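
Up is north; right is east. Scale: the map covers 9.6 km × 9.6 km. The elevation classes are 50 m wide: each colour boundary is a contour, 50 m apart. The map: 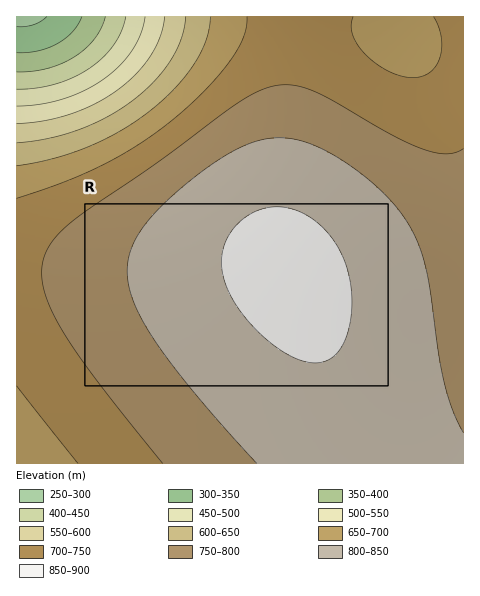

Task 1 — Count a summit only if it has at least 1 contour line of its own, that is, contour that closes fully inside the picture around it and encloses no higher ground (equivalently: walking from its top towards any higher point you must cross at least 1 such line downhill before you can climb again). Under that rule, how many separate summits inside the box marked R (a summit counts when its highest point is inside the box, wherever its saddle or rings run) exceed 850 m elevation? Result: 1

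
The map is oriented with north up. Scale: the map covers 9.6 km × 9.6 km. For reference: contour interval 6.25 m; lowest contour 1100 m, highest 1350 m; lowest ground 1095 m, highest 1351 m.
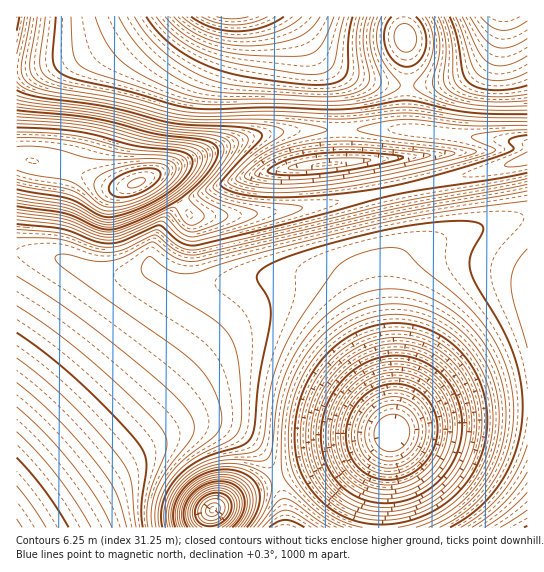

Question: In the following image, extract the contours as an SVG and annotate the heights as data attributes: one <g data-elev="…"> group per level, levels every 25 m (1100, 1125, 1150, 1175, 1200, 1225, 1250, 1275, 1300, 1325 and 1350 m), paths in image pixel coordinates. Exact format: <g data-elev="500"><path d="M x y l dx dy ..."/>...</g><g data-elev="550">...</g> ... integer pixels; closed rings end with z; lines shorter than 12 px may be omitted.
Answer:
<g data-elev="1100"><path d="M387 451l-6-2-5-6-2-6 1-8 3-7 6-5 7-3 7 1 6 3 4 5 2 7-1 8-3 5-6 6-6 2z"/></g><g data-elev="1125"><path d="M207 526l-7-3-4-5-1-7 2-6 5-7 7-4 9-1 7 2 4 3 2 5-1 11-10 9-6 3z"/><path d="M382 479l-9-2-8-4-12-13-7-17 1-20 8-17 14-14 17-7 9-1 10 1 14 7 12 13 6 17-1 19-8 17-13 13-16 7z"/></g><g data-elev="1150"><path d="M190 527l-3-6-1-7 1-8 3-7 6-6 7-5 16-5 8 2 7 3 5 5 3 6 0 7-2 8-5 7-6 6"/><path d="M377 498l-12-3-12-6-10-8-8-10-5-12-4-13 0-13 2-15 4-13 7-13 10-11 10-8 12-7 14-4 13-1 12 2 12 4 11 7 8 8 8 11 5 12 3 12 0 13-2 13-4 12-6 12-9 11-10 8-12 7-12 4-13 2z"/><path d="M267 17l-16 6-17 2-17-2-15-6"/></g><g data-elev="1175"><path d="M180 527l-2-8 0-9 3-9 5-8 7-8 9-6 9-3 11-2 9 1 10 4 6 5 4 7 2 8-1 10-4 9-7 9"/><path d="M373 515l-16-3-15-7-13-11-11-13-7-15-4-17-1-18 2-18 6-18 9-17 12-14 14-11 16-9 16-5 17-2 16 3 16 5 13 8 12 12 10 13 7 16 4 16 1 17-3 16-5 16-8 15-10 13-13 11-16 9-16 6-17 3z"/><path d="M527 56l-10 6-11 3-9 1-8-3-6-5-5-7-16-34"/><path d="M334 17l-9 22-8 11-10 5-16 1-48-1-29-6-15-6-13-7-11-9-10-10"/></g><g data-elev="1200"><path d="M170 527l-1-10 1-12 5-11 8-11 10-8 12-7 12-3 13-2 13 2 12 4 11 6 5 7 0 9-3 12-6 14-8 10"/><path d="M344 527l-15-7-15-10-20-20-10-12-3-11 0-24 1-22 3-19 7-20 9-19 11-17 14-14 15-12 17-9 17-5 19-2 19 2 18 6 18 9 16 13 13 16 10 17 7 19 4 20 0 20-3 20-7 19-10 17-12 15-16 13-17 10-18 7"/><path d="M527 101l-28 1-21-1-18-4-11-7-4-5-2-6 3-25-1-15-7-22"/><path d="M367 17l-3 12-1 12 6 33-1 9-5 6-10 5-14 2-16 1-100-4-16-3-14-4-23-12-21-16-17-20-13-21"/></g><g data-elev="1225"><path d="M159 527l-1-10 1-11 4-12 5-11 10-12 12-10 13-8 24-11 9-7 5-12 0-24-4-42-3-12-5-11-7-8-11-8-66-41-3-4-1-6 6-9 4-1 14 11 9 4 9 2 10-1 68-20 125-31 60-11 81-10"/><path d="M527 445l-10 25-15 23-18 18-23 16"/><path d="M527 249l-12 17-4 17 3 19 13 46"/><path d="M274 179l-16-2-3-2 0-2 9-8 12-7 14-5 17-3 26-3 28 0 57 5 13 3-29 8-59 12-40 4z"/><path d="M527 118l-57-1-63-10-69 7-68-3-68 2-25-3-56-15-58-11-16-7-5-6-2-9 5-45"/><path d="M402 51l5 1 4-1 4-5 2-5-3-11-4-5-4-1-8 2-4 8 2 11z"/></g><g data-elev="1250"><path d="M143 527l-2-22 5-40-1-10-4-8-23-26-37-38-32-27-32-23"/><path d="M17 224l44 5 34 12 14 2 13-2 37-16 22 17 6 3 8 0 98-23 102-27 132-22"/><path d="M527 135l-11 2-6 2-1 3 5 7-8 4-49 16-55 15-36 6-39 5-40 2-30-1-24-4-8-4-5-3 2-4 9-11 30-31 1-5-4-3-20-4-65-4-59-15-76-11-21-7"/><path d="M17 31l2-14"/></g><g data-elev="1275"><path d="M91 527l-16-26-18-26-19-22-21-21"/><path d="M17 209l46 7 34 14 13 2 13-3 46-21 5-1 11 15 4 3 5 0 8-4 2-6-14-14-1-4 26-28 7-12 2-8-4-7-11-4-50-6-44-12-24-5-74-8"/></g><g data-elev="1300"><path d="M17 197l48 7 12 5 22 12 8 1 7 0 32-12 28-16 21-19 6-9 2-8-1-4-4-4-12-4-41-5-39-11-23-5-66-5"/></g><g data-elev="1325"><path d="M17 179l53 11 11 5 18 14 12 2 23-5 24-12 18-15 4-6 2-7-1-4-3-3-9-3-50-3-36-10-22-4-44-1"/></g><g data-elev="1350"><path d="M128 187l5 1 6-2 6-4 0-3-3-1-8 1-6 4z"/></g>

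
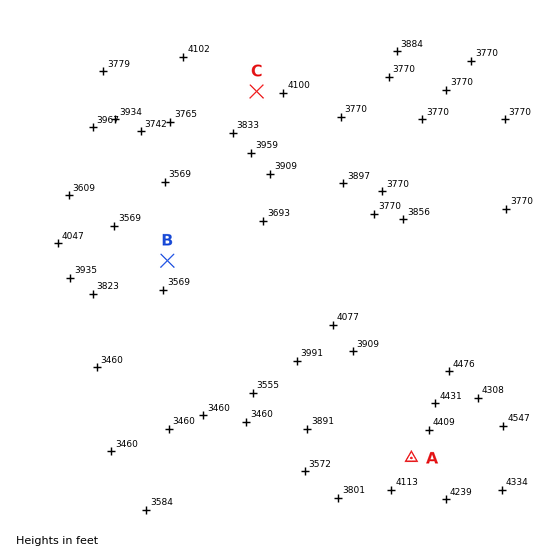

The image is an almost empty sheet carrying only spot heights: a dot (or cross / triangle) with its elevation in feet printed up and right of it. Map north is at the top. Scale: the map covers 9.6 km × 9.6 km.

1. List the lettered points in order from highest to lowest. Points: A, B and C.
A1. A C B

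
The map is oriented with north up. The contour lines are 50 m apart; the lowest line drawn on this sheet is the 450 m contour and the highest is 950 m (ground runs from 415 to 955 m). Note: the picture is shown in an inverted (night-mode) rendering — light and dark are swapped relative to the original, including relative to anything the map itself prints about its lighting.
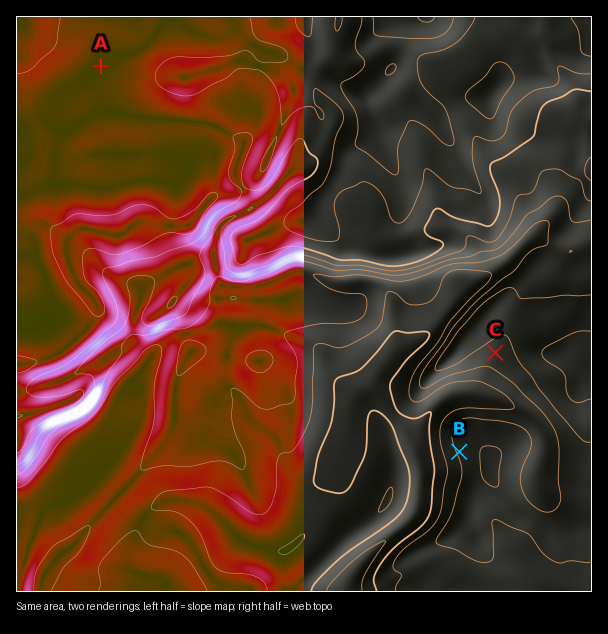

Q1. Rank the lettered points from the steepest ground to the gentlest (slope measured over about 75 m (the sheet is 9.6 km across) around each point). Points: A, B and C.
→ B C A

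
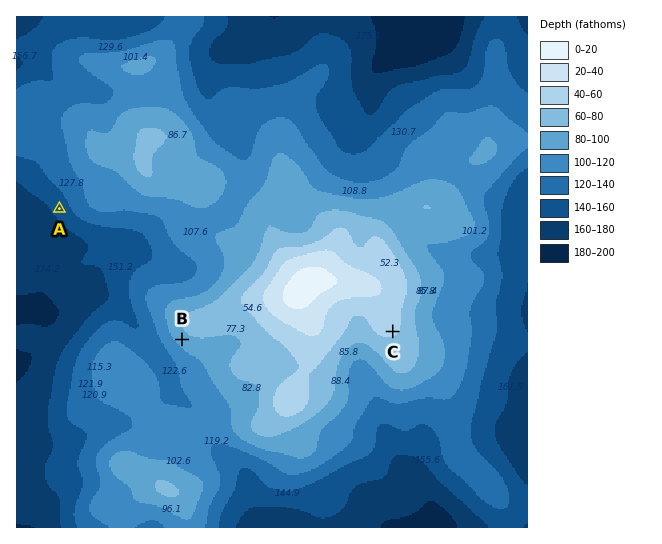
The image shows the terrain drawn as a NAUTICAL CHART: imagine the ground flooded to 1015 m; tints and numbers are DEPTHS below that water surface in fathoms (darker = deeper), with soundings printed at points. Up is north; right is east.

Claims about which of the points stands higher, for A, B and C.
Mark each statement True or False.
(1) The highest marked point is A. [False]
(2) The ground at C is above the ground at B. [True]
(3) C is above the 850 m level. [True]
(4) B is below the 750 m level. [False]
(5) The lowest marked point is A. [True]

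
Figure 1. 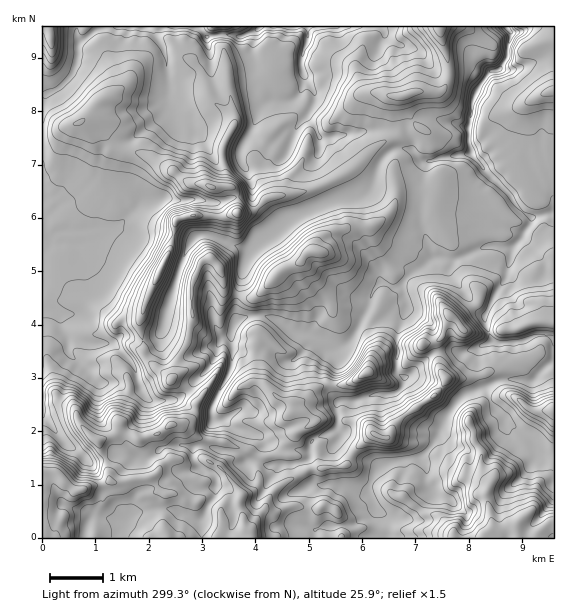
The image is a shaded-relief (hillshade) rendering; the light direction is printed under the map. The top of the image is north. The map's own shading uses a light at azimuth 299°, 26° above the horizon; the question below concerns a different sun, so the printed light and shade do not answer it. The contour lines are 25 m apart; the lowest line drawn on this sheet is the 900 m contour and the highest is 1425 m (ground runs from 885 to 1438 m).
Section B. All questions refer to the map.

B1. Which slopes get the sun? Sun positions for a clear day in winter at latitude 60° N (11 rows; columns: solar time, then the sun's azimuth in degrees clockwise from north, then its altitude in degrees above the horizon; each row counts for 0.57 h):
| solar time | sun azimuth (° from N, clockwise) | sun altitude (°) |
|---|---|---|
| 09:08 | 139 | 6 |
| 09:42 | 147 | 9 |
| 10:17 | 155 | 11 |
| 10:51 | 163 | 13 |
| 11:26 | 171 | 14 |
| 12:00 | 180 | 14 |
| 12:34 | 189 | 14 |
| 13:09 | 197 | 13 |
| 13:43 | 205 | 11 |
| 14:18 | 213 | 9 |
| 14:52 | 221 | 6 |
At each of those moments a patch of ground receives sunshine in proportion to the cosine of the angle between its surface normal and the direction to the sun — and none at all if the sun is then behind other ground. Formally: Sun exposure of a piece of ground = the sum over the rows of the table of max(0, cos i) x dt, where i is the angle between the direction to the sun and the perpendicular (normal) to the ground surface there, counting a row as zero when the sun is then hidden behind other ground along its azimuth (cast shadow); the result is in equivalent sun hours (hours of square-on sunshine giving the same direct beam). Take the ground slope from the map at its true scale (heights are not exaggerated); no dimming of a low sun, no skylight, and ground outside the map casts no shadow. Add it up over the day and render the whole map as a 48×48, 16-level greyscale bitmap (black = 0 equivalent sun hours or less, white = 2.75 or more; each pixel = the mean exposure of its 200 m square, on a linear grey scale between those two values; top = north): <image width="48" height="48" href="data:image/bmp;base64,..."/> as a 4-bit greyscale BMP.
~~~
<image width="48" height="48" href="data:image/bmp;base64,Qk32BAAAAAAAAHYAAAAoAAAAMAAAADAAAAABAAQAAAAAAIAEAAATCwAAEwsAABAAAAAAAAAAAAAAABEREQAiIiIAMzMzAERERABVVVUAZmZmAHd3dwCIiIgAmZmZAKqqqgC7u7sAzMzMAN3d3QDu7u4A////AGZXVmZUVkRUVmZkRVZDN4d3d2VCJXh2aGZ3ZmZlQzNVZlNph4mbhUVUREIAEzRoNHRHiYd3VWmnVVI2eYinRWaKtiACVSETUHjO2JqZmqdWJWckISIQNWi7UhEWpzEAEHmHiaqYdURERTJDmFMjV3dRNVfIRXMAEXcwAlNXhkVUdxJUN7vLunQjRWdoVXlAFDIAAiMQJndakiM1MzeJyXZEVWZEQyIzIwAAF1VmM1RTAmdomFMRKKu6h2VCRAAlVQADu5ialiRDV0IzaYVkOP//uVRGghJFaBBKgmhlm9yTEAJYicxlRal4dmVnZTRWjBWYEFcgBIeBAWiJqHvphiAWmYZpY1V63WiDACEQAAFFVzNWaIQ0MQACvqhSNVev2ncxAAAAAAF6S7qqhmZUMgAAF/9hFYvUEmMAAAARN3QqZMynISR63ZUxADq1IkUQABAAAAElerYToiZhAAFEj/+iEBjcuUAAACABI0Q3kziCUxABABAAAnZEZXQTRnZUM0ISNFN6ICIjAyIjMxAAABNUq1EjRFVWhlVEMha1IjhiEkZmZCIiERJVnrZWQhIkZkRWd5ZGMzaIU0Z1IkVmQhATI1rf+pymNURlV8u5dVaWdkRCNneIYyARAAa4Q3i//1VVVTZ6hVeFmGIUipiHVUVDEFmSEyIzVXd3ZCNXp1donM/+3KmHZmZkNHUBRiIkVWZmZUNFuFZ4rJfO26qGZ2VVZ1ABR0IiIWZmZlM0rGaJqBFruamHmXVWZAACRGQxAWZmZlQiXGR6tzM1m8uaqXd3UhASETRFVGZmZmUyKYNbZVMhN6rtuYl2dUMzNEVEVmZmZmVCI5MTEVQgAWyoZZmHd3iGREVFRmZmZmVDMlQQAnVCABETWKmHd3h3h3hUVHdmZmVVVJdUasdUIQAliamXd3dmd3Z1ZWd3d2ZVRq////2WUxABNEaYd3dmd3d1NXZnd3ZUIQIzJXepdjEAAAFYd3d3d3Y5p2d3d3ZlQhABQhFb3KdTIzNGd3d3Z2R4d3d3d3Z3h4nPylERJGmph2VmZmd2ZTaXd3d3d3eJrbUxAAEQEiJIqXZlZmZmUlp3d3iIiJmqp0AAABIQA1M0WIZmZDRVNad3d3iJmqqoUQAAEyNEMmQ0RXhFV4MAKod3d4mrqYdUIAAAN0NFVEZDRFeGeZvJiHd3d4q6mHdSIiM0SKRWVDRlQzRoiId2eHd3d1aIiHdlNFVmVaY0ZiSbuoh3dkQ1V4iId0EUZ2VEVWZ4dEVERVM3mZqqhnmoRniamUIRR4iHZmd4ZVVlVFQ0eave7d2nNFZ6zFQyJGeIdmd2VlZ3d0VTR4hmm6qoQlVDaodDIjR3dndlZlZndjZkIhAAEiSIoyIzIbp0QyNGdndlVWZmZldmUwABIiV3pgAjMrt1VTM0ZndkVVZmZlZmQyEiEVhmjtOoZbl2ZkM0VnZTVEVWZ1RUM0QyJZpniaZ4iJd2RURDNkQhEQEkM0RDRFVIrNuJmEQSV2Z4gyEQIQAZuqUAACIAERNmrKmrgwFURQ=="/>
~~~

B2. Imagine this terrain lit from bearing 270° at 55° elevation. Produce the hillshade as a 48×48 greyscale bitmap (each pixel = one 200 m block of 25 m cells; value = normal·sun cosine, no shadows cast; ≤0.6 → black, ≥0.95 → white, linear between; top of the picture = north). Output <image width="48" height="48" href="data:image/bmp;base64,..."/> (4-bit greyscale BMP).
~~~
<image width="48" height="48" href="data:image/bmp;base64,Qk32BAAAAAAAAHYAAAAoAAAAMAAAADAAAAABAAQAAAAAAIAEAAATCwAAEwsAABAAAAAAAAAAAAAAABEREQAiIiIAMzMzAERERABVVVUAZmZmAHd3dwCIiIgAmZmZAKqqqgC7u7sAzMzMAN3d3QDu7u4A////AJhFiIm7uYeLuqc1eImqh4mrzN2pu5qZmJhViZmruXibuqdFeJmZh4mrvNyJzaqom3dmiZmqqZmbuYd3eJqnVoqru6iM7Zq5ZGiXaImaqZmJqoV3eZqWZ5vLh4rf6nipQImoV5mJqYiIq4V4d4mIiay5d6ze2VaYU6lUaqmZiIiIqUeJqHiYmIqpmb3sy3NYh4QBraiaqHeblFmIqqqZhWmqmbzdu3Q2mkIo3amZqoeZVomZmZmapmiJmrvMuVRomkWd2omZiIiImYeKqYiay4h1Z5vNxUeZqmne2Imql3hmdnm8ymaJzutiRorek2mqvL39aLlou5YBiru8uqdHvsiFNXruc3m7ze7oOsYmu5gRmrvNyphGq5mqhEjdZIvdzO7DGqZGq8xhqpvMuoZGmqmsyUKLl63arNthOal63Kyifaq7mYZYh3ibzbMoq8x1mrhFesys7YaoS9uWaZmKyVVFretEeal4qqh4rMq+7JZ5V8t1eahY36AHvvs1iYiYmoiKu7reqqh3Z7uXeZZp3sMpu9hHmZmZh4iaq73qeshWebuYh3eKvtdL6oZniamamIiaqs7Ze9pUacyXVomZrMls7Jd2NpqaqYmqrczYWtxjWcyFaZqpiamKzMy3BcuHiZmqvd3XON1TZ6uYmpqpeJmZvf+QCMu6maqqu97pJ+1VhpqJmYmod5mZvv0gWLu7qaqqqs78M95ml5uYiHiId5qZvucnl4u7maqpqr7+YL6IpG3ad3d3h4mavKZ7t2mqqqqZqqzvwG65gD38h3ZodnmZmpmrmHm6maqZqqvf9R3qYCztuoZnZWiZmamqmYm6qaqZqqq++wnqIEnMzbl0RXiJmJqZmZmqq6qZqqqs/US4R3irzdplV4h4iZqYiZmrqqqpmqqs74J6qVWavcuHeIdniamZmZiKqqqpmZqs78VoqTBomruqmZhmiamZmZmJqqqqqpmqztuHvFBGiaqqmZqGeZmZmZiJqaqqqpmZrMy7y1SYd4iZmauoeZmJmYermaqqqpmarOzLlwS6mIiImau5iZmImHm6maqqqpmrzNy5Ywa6mZqpiJu5iamIdqypmaqqqqqs3JiGUjmqupq7qIqoiamHWcupmbqqqqqruWeIhGqZrKm7uompeJiHnLqZmcuqqqqphnibpFqZnLiru6iImpdmvKqpmdyqmZiIdomsxjipm7mru7qZmphmvKqpme25mYh2eJqryjWqmazKqqqqqYdXzKqpmdzLmIdmeJq7ukSamazcqqqZiIhlvaqpmbvMuYdmiaq7qEWZmZveyqqod4dSrru6mKq9y5dVeau6qEaZmZre7Lu6iIYwfsvMupmsy6llaau6p0eZl5vN7KqaqYhAPMq7zIeby7qGaaqqp1iZhpy825mrqZpjJazcu3Vqu6qXebqZp1iZhqy8yYq7qstkZVzrunQ5uqmZibp5t1mphpy7uoq6rOtFmTnrqmIoupmYiqhYpWqphoy6u5mrztk2mSbdqkI4mYiImZd6l2eZd5uqu6q93dg1ZAXdyw=="/>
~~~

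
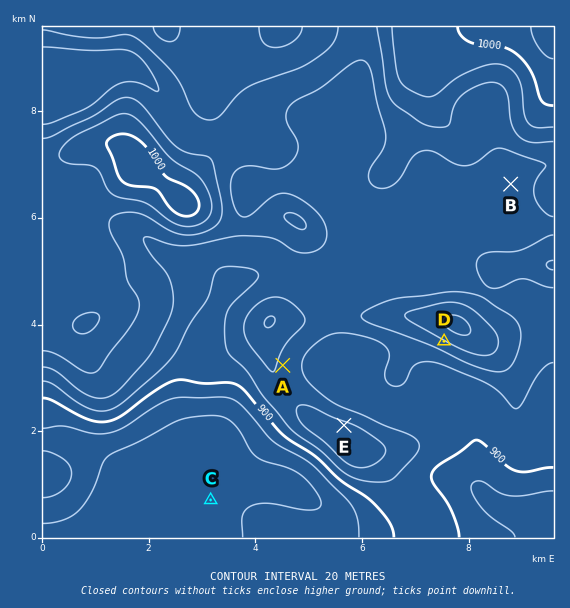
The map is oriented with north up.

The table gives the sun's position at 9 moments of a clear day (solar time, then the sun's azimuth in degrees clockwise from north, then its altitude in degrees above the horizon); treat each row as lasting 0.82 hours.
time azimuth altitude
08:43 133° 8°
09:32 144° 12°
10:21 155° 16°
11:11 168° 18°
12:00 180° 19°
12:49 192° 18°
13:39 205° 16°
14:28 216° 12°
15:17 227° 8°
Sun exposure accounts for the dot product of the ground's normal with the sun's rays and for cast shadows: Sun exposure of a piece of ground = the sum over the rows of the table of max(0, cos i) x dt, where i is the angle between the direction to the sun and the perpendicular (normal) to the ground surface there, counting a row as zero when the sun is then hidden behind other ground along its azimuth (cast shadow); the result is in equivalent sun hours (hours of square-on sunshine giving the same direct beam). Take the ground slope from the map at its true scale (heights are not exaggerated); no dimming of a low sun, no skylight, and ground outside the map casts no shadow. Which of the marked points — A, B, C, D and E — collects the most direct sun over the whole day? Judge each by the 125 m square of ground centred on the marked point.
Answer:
D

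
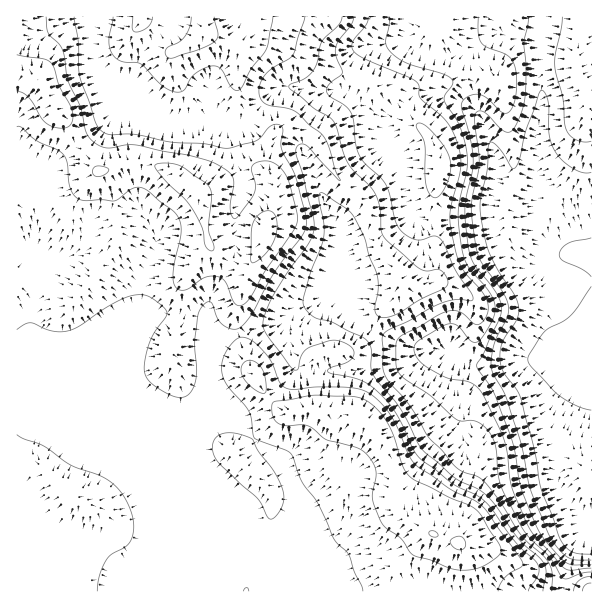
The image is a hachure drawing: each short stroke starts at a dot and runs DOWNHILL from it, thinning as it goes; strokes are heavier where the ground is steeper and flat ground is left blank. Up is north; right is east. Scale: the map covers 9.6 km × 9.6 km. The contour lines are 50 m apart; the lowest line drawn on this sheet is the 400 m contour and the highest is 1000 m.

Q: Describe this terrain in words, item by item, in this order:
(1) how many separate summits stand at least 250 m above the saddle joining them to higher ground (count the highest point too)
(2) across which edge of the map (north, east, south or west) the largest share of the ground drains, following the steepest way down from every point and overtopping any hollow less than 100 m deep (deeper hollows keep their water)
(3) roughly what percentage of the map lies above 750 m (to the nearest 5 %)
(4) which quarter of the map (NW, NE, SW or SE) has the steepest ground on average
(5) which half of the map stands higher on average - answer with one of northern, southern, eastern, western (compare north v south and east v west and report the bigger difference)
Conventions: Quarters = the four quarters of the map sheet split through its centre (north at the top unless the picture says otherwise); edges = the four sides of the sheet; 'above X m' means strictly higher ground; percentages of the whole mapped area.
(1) Counting only tops that stand 250 m proud, the map has 1 summit.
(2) The largest share of the runoff leaves by the eastern edge.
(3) Ground above 750 m makes up about 65 % of the sheet.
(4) The steepest ground, on average, is in the south-east quarter.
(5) On average the western half of the map is the higher ground.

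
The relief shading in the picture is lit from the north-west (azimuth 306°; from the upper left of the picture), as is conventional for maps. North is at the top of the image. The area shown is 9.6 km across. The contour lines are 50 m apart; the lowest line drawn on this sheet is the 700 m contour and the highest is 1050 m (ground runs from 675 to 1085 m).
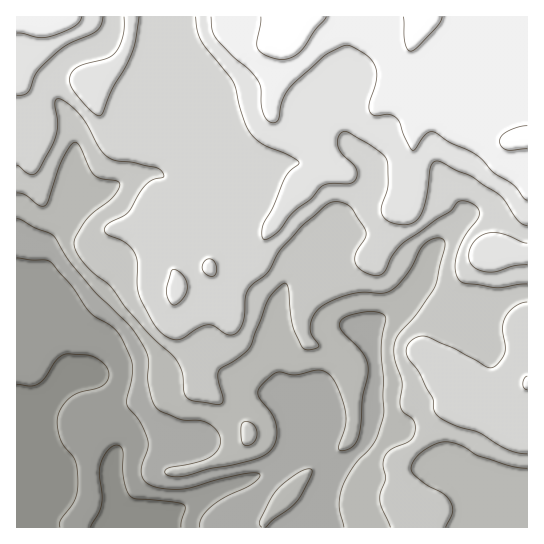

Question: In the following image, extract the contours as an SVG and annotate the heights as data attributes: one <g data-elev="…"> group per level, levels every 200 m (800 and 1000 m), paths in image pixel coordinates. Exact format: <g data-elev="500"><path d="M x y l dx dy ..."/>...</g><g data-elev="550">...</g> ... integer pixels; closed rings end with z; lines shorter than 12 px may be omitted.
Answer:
<g data-elev="800"><path d="M265 527l32-26 14-24 1-6-1-2-5 0-8 4-21 17-17 29-1 5 3 3"/><path d="M17 219l37 17 15 25 24 28 40 41 15 25 0 28 4 16 5 9 5 4 19 7 24 3 8 4 5 7 2 10-1 6-5 5-13 7-34 7-2 5 5 3 15 0 24-7 36-7 16-5 9-6 4-5 2-7 0-14-3-10-13-16-2-6 1-4 4-6 10-8 5-3 17 3 24-5 6 1 5 4 9 15 7 24-1 12-7 23 1 1 4 1 9-4 5-6 3-8 2-35 6-21 0-10-5-13-21-23-2-8 2-4 4-2 16-5 13 0 10 3 1 4-5 30 3 30-1 38-8 24-21 25-12 21-3 19 5 21"/></g><g data-elev="1000"><path d="M17 33l21 4 12 0 24-10 5-5 3-5"/><path d="M211 17l1 13 5 9 16 18 16 13 10 12 2 7 1 21 4 8 4 4 4 1 4-3 5-22 5-8 7-8 32-28 16-8 7 0 18 11 5 5 3 7 0 13-7 23 1 7 4 3 15-1 7 4 15 32 2 0 2-1 12-16 4-1 4 1 14 9 29 14 16 17 20 12 9 13 4 2"/></g>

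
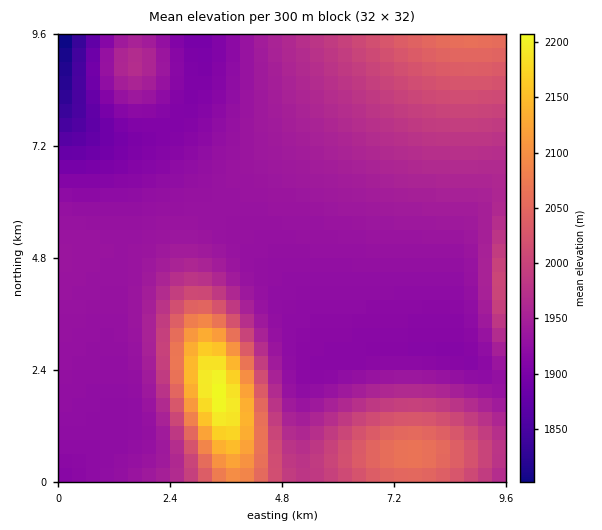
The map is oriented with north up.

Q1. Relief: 1790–2210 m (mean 1960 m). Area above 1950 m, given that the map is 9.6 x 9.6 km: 36.7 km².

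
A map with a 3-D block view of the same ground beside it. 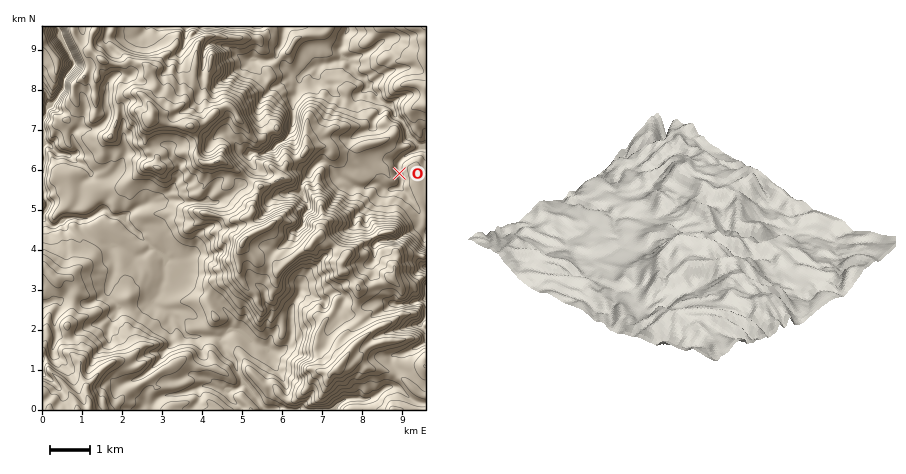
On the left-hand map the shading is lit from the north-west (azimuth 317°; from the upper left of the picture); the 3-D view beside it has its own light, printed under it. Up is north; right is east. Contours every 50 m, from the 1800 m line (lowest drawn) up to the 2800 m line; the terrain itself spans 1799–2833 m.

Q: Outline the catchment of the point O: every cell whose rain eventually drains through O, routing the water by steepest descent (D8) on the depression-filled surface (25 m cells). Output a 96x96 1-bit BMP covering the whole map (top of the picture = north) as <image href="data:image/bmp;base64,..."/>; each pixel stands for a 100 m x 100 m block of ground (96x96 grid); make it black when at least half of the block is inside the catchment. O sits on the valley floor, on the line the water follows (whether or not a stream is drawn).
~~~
<image width="96" height="96" href="data:image/bmp;base64,Qk2+BAAAAAAAAD4AAAAoAAAAYAAAAGAAAAABAAEAAAAAAIAEAAATCwAAEwsAAAIAAAAAAAAA////AAAAAAAAAAAAAAAAAAAAAAAAAAAAAAAAAAAAAAAAAAAAAAAAAAAAAAAAAAAAAAAAAAAAAAAAAAAAAAAAAAAAAAAAAAAAAAAAAAAAAAAAAAAAAAAAAAAAAAAAAAAAAAAAAAAAAAAAAAAAAAAAAAAAAAAAAAAAAAAAAAAAAAAAAAAAAAAAAAAAAAAAAAAAAAAAAAAAAAAAAAAAAAAAAAAAAAAAAAAAAAAAAAAAAAAAAAAAAAAAAAAAAAAAAAAAAAAAAAAAAAAAAAAAAAAAAAAAAAAAAAAAAAAAAAAAAAAAAAAAAAAAAAAAAAAAAAAAAAAAAAAAAAAAAAAAAAAAAAAAAAAAAAAAAAAAAAAAAAAAAAAAAAAAAAAAAAAAAAAAAAAAAAAAAAAAAAAAAAAAAAAAAAAAAAAAAAAAAAAAAAAAAAAAAAAAAAAAAAAAAAAAAAAAAAAAAAAAAAAAAAAAAAAAAAAAAAAAAAAAAAAAAAAAAAAAAAAAAAABgAAAAAAAAAAAAAAB+AAAAAAAAAAAAAAD/AAAAAAAAAAAAAAH/wAAAAAAAAAAAAAf/wAAAAAAAAAAEAAf/wAAAAAAAAAAOAAf/wAAAAAAAAAD/AAP/4AAAAAAAAAH/gAP/4AAAAAAAAAP/4Af/4AAAAAAAAAf/8A//4AAAAAAAAA///B//8AAAAAAAAAf//H//+AAAAAAAAAP//v///AAAAAAAAAH//////gAAAAAAAAH//////wAAAAAAAAP//////4AAAAAAAAP//////4AAAAAAAAP//////8AAAAAAAAH//////8AAAAAAAAP//////4AAAAAAAAH//////4AAAAAAAAH//////4AAAAAAAAD//////4AAAAAAAAD//////4AAAAAAAAD//////wAAAAAAAAAf/////wAAAAAAAAAH/////wAAAAAAAAAD////nwAAAAAAAAAD////AAAAAAAAAAAB///+AAAAAAAAAAAB///8AAAAAAAAAAAAf//4AAAAAAAAAAAAH//wAAAAAAAAAAAAD//gAAAAAAAAAAAAB8BAAAAAAAAAAAAAAAAAAAAAAAAAAAAAAAAAAAAAAAAAAAAAAAAAAAAAAAAAAAAAAAAAAAAAAAAAAAAAAAAAAAAAAAAAAAAAAAAAAAAAAAAAAAAAAAAAAAAAAAAAAAAAAAAAAAAAAAAAAAAAAAAAAAAAAAAAAAAAAAAAAAAAAAAAAAAAAAAAAAAAAAAAAAAAAAAAAAAAAAAAAAAAAAAAAAAAAAAAAAAAAAAAAAAAAAAAAAAAAAAAAAAAAAAAAAAAAAAAAAAAAAAAAAAAAAAAAAAAAAAAAAAAAAAAAAAAAAAAAAAAAAAAAAAAAAAAAAAAAAAAAAAAAAAAAAAAAAAAAAAAAAAAAAAAAAAAAAAAAAAAAAAAAAAAAAAAAAAAAAAAAAAAAAAAAAAAAAAAAAAAAAAAAAAAAAAAAAAAAAAAAAAAAAAAAAAAAAAAAAAAAAAAAAAAAAAAAAAAAAAAAAAAAAAAAAAAAAAAAAAAAA="/>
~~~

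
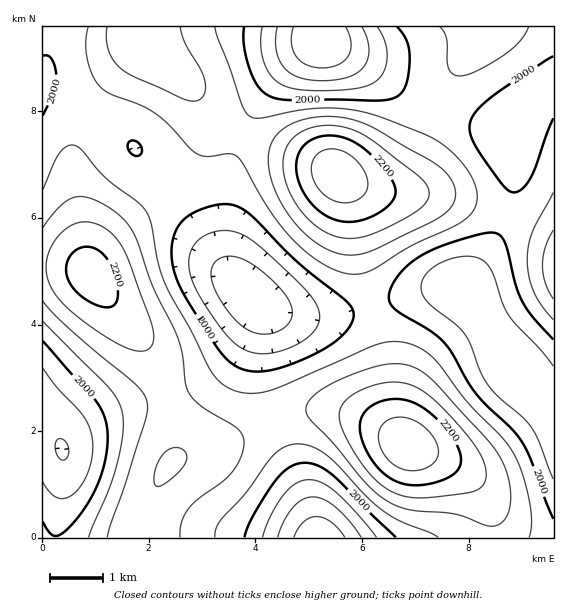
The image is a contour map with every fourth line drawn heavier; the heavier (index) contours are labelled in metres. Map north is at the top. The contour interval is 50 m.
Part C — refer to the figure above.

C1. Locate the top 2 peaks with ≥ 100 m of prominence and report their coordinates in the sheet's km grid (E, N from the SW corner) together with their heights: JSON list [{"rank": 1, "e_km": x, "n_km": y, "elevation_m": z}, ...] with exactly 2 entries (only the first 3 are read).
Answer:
[{"rank": 1, "e_km": 6.86, "n_km": 1.74, "elevation_m": 2288}, {"rank": 2, "e_km": 5.54, "n_km": 6.84, "elevation_m": 2286}]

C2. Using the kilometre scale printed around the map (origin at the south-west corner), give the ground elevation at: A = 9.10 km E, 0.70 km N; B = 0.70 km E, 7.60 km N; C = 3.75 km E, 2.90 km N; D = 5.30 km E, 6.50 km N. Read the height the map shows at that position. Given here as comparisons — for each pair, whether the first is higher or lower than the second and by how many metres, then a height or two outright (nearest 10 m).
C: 230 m lower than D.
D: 220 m higher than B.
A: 200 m lower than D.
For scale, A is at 2060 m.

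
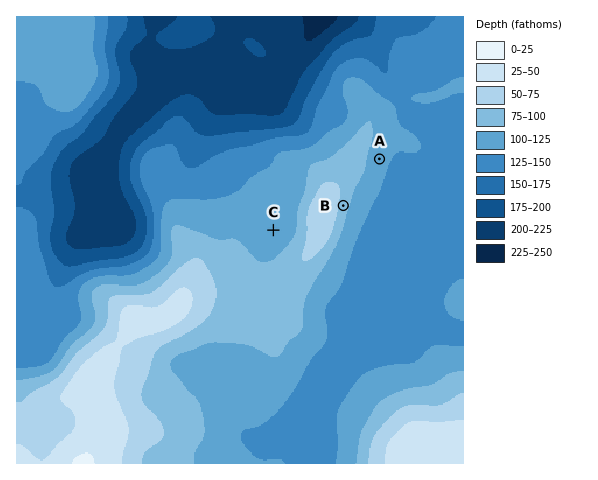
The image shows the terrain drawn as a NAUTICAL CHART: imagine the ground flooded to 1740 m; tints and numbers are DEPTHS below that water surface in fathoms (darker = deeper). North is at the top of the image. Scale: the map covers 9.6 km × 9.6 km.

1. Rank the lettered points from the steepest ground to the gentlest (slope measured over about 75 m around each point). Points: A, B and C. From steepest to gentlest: B A C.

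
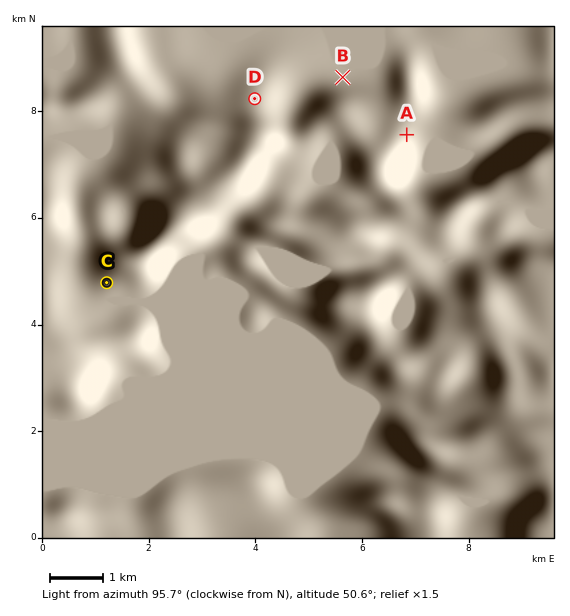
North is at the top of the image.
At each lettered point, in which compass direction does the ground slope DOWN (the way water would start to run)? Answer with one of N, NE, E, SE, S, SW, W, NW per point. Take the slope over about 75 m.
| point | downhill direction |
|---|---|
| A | NE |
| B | N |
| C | SW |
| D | N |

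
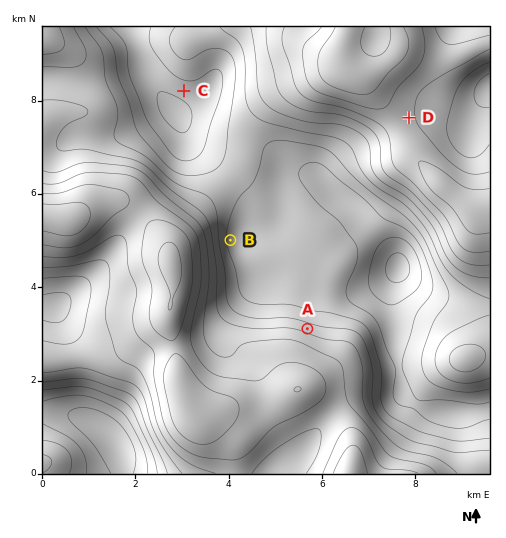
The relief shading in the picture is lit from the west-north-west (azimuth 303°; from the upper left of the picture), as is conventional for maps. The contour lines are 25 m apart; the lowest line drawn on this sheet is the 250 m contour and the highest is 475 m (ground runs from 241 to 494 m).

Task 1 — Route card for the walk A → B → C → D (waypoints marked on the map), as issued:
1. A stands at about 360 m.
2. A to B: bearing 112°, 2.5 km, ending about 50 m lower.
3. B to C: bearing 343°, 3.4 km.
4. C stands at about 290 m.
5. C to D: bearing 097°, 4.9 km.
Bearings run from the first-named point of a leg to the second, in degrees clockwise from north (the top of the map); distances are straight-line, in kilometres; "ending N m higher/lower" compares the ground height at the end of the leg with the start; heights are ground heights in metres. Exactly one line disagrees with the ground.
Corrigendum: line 2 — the bearing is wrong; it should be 319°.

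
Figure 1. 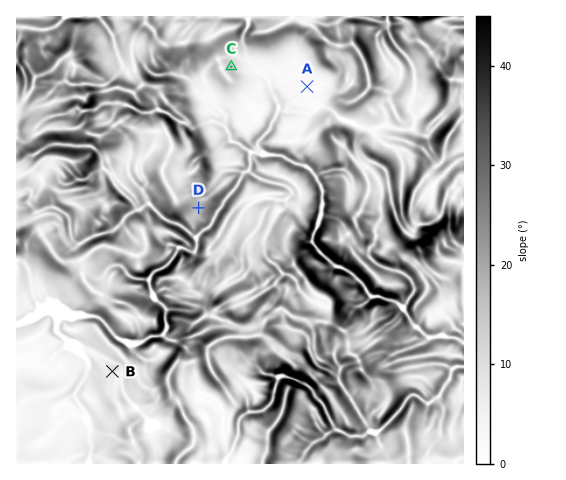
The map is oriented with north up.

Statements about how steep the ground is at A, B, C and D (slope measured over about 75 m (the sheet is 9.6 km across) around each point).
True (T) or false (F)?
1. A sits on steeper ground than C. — F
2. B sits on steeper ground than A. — T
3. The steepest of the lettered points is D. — T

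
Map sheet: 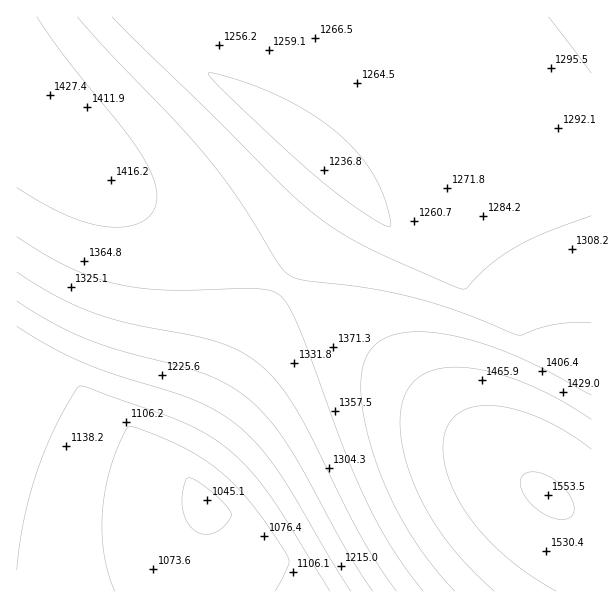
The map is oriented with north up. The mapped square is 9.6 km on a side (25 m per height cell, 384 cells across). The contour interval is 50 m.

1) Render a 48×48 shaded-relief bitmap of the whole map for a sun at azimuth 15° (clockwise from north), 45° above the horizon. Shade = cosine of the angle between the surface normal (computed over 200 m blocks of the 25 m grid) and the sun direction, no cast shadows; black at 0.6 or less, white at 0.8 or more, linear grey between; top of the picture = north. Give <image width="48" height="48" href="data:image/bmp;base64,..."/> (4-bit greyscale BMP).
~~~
<image width="48" height="48" href="data:image/bmp;base64,Qk32BAAAAAAAAHYAAAAoAAAAMAAAADAAAAABAAQAAAAAAIAEAAATCwAAEwsAABAAAAAAAAAAAAAAABEREQAiIiIAMzMzAERERABVVVUAZmZmAHd3dwCIiIgAmZmZAKqqqgC7u7sAzMzMAN3d3QDu7u4A////AIiZmZmZmZmZmZmZmGIREREiIjMzNERVVoiJmZmZmZmZmZmZh0ERERIiIjMzRERVVoiJmZmZmZmZmZmYYxEREiIiMzM0REVVZoiImZmZmZmZmZmGMRERIiIjMzNERVVmZ4iIiZmZmZmZmZhSEREiIiMzM0REVVZmd4iIiJmZmZmZmHUhERIiIjMzNERFVWZneIiIiIiZmZmYh0ERESIiIzM0REVVZmd4iIiIiIiIiIiIYxERIiIjMzNERVVWZ3eImYiIiIiIiIiGMRESIiIzM0REVVZmd4iJmoiIiIiIiIdSEREiIiMzNERVVmZ3eImaq4iIiIiIiHQRERIiIjMzREVVZnd4iZqru4iIiIiIhjERESIiIzNERFVmZ3iImaq7zIiIiIiHYxARESIiMzREVVZnd4iZqrvM3YiIiId1IAEREiIjM0RFVWZ3iJmqu8zN3oiIh3dBABERIiIzNERVVmd4iZqrvM3e74iHd2QQARESIjMzREVWZneImaq8zd7u/4h3djEBERIiIzM0RFVmZ3iJqrvM3e7//Yd3YwARESIiMzNERVZneImaq7zN3u//24d1IAEREiIjMzREVWZ3iJmqu8ze7//8qndSARESIiMzNERVVmd4iZqrvN3u//7KqmQQEREiIjMzREVVZneImaq7zd7v/+uqqjEBESIiMzNERFVWZ3iJmqu8ze7//bqqqhERIiIzM0REVVVmd4iZqrvM3e7/2qqqqhESIjMzRERFVWZneIiaq7zN3u/sqqqqqhEiIzNEREVVVmZ3iImau8zd7v66mqqqqiIjMzRERVVWZnd4iJmqvM3e7tqZmaqqqiIzNERFVVZmZ3eImZqrvM3e7KmZmZmqqjMzREVVVmZnd4iJmaq7zN3tuZmZmZmZmTNERVVWZmd3eIiZqqu8zd7bmImZmZmZmTREVVZmZ3d4iJmaqrvM3dyoiIiZmZmZmURVVWZnd3iIiZmqq7zN3cmIiIiJmZmZmUVVZmd3eIiJmaqru8zd25eIiIiIiJmZmVVWZnd4iImZmqq7vM3cqHeIiIiIiIiIiFVmd3eIiZmaqru8zN3Kh3d4iIiIiIiIiGZnd4iImZqqq7vMzdyXd3d4iIiIiIiIiGZ3eIiZmaqru7zM3bl3d3d4iIiIiIiIiGd3iImZqqu7vMzd24d3d3d3iIiIiIiIiHd4iZmaqru8zM3cqHd3d3d3iIiIiIiIiHiImZqqu7vMzd3Kh3d3d3d3iIiIiIiIiIiJmaqru8zM3dyXd3d3d3d3iIiIiIiIiIiZmqq7vMzd3cl3d3d3d3d3iIiIiIiIiImZqqu7zM3d25d3d3d3d3d3iIiIiIiIiJmaqrvMzN3duHd3d3d3d3d3iIiIiIiIiJmqq7zM3d3ah3d3d3d3d3d3iIiIiIiIiJqqu8zN3dyod3d3d3d3d3d4iIiIiIiIiKqrvMzd3cmHd3d3d3d3d3eIiIiIiIiIiKq7zM3d25h3d3d3d3d3d3iIiIiIiIiIiKu7zM3d2Xd3d3d3d3d3d3iIiIiIiIiIiA=="/>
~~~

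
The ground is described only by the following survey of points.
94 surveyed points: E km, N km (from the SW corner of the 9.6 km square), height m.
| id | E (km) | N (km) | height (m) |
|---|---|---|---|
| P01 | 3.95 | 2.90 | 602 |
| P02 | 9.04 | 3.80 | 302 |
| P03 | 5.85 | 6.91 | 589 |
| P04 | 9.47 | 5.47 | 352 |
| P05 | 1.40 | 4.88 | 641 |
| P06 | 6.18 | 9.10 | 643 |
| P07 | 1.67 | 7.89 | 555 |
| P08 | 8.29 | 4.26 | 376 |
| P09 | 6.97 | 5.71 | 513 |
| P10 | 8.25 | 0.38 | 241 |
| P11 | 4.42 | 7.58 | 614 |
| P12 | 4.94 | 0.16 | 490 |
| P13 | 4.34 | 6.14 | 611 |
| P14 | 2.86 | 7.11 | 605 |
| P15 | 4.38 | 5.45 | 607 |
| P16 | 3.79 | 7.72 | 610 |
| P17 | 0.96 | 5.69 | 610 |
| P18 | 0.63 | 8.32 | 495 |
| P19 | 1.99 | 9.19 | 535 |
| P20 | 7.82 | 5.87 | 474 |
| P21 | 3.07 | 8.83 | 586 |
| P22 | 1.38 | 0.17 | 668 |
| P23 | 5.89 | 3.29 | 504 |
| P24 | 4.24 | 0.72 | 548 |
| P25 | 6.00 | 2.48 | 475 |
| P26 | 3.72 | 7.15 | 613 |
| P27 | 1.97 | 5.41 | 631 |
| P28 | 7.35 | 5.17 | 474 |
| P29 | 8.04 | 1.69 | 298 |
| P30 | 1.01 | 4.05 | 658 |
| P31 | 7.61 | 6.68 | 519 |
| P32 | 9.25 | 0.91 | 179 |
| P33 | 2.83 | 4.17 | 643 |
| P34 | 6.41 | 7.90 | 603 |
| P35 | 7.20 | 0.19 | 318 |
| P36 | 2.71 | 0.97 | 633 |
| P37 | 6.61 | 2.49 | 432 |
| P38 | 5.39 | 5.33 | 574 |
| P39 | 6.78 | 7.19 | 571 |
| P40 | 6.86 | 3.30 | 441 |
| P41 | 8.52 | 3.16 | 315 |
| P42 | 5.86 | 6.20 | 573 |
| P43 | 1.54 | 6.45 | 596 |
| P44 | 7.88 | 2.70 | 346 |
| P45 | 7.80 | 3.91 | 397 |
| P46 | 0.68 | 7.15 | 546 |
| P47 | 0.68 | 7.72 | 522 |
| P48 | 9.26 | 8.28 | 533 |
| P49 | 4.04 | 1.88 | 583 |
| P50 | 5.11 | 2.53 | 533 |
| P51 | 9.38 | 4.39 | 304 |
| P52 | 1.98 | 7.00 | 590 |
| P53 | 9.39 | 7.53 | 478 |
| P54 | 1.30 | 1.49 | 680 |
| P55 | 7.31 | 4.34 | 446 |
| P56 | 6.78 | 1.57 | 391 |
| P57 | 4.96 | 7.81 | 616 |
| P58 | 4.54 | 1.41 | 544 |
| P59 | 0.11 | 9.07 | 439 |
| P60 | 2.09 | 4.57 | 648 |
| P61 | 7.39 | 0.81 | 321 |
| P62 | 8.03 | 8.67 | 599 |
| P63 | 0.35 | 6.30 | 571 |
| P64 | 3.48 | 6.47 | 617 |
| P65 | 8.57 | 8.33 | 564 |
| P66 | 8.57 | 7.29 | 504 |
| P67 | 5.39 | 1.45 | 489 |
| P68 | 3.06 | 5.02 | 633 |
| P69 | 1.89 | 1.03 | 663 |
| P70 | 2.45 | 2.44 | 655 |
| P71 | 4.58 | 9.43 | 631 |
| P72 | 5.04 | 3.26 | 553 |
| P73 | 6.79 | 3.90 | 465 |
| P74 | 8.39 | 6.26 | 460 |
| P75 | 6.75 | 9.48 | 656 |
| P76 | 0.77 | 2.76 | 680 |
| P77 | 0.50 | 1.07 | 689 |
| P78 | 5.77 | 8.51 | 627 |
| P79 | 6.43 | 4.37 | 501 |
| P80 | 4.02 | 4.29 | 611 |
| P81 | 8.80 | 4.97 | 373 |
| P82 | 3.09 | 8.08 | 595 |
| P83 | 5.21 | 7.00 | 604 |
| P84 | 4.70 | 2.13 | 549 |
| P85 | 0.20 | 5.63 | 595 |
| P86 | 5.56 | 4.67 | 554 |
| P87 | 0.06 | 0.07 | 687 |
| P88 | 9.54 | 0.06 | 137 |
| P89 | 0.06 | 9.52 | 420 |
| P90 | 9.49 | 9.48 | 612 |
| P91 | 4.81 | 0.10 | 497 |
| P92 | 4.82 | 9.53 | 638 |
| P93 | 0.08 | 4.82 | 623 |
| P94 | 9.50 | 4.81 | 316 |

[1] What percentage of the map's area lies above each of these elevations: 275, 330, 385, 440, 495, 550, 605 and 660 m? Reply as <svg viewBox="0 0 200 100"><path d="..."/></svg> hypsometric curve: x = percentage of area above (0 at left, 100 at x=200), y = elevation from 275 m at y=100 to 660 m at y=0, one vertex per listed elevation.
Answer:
<svg viewBox="0 0 200 100"><path d="M191 100l-8-14-9-15-12-14-17-14-26-14-43-15-58-14"/></svg>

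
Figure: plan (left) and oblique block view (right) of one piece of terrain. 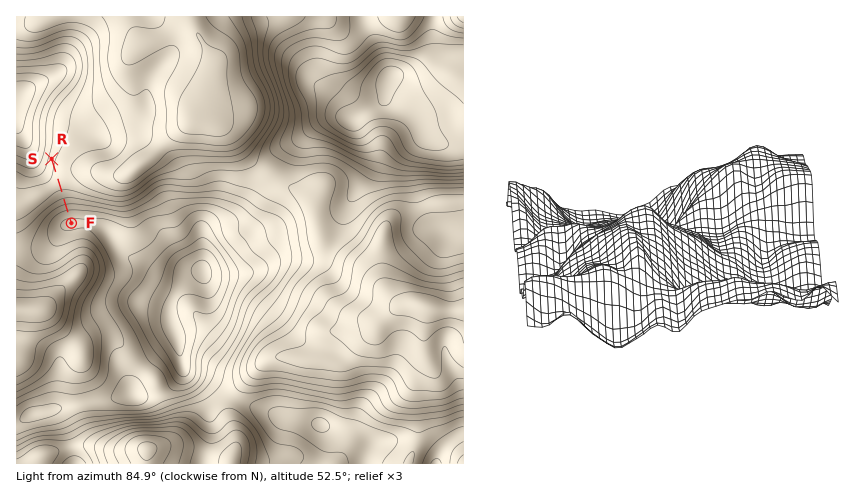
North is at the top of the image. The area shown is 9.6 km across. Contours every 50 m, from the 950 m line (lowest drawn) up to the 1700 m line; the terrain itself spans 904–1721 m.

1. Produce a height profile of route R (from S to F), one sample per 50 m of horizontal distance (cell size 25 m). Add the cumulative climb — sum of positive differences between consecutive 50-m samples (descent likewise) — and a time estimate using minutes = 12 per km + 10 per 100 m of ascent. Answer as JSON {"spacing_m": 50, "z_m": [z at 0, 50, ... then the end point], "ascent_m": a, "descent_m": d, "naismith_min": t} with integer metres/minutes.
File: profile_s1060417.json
{"spacing_m": 50, "z_m": [1275, 1266, 1258, 1251, 1246, 1241, 1237, 1234, 1232, 1231, 1231, 1233, 1236, 1242, 1250, 1261, 1274, 1289, 1306, 1324, 1343, 1362, 1381, 1399, 1416, 1431, 1444, 1453, 1459, 1461], "ascent_m": 230, "descent_m": 44, "naismith_min": 40}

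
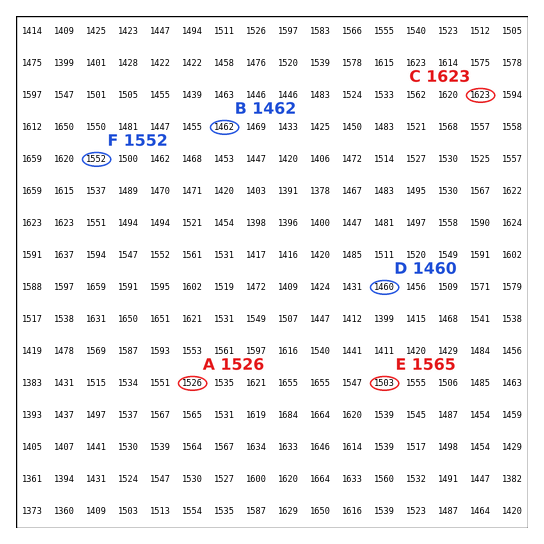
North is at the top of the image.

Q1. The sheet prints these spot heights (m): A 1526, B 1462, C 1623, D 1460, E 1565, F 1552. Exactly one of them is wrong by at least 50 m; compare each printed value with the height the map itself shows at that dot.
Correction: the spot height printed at E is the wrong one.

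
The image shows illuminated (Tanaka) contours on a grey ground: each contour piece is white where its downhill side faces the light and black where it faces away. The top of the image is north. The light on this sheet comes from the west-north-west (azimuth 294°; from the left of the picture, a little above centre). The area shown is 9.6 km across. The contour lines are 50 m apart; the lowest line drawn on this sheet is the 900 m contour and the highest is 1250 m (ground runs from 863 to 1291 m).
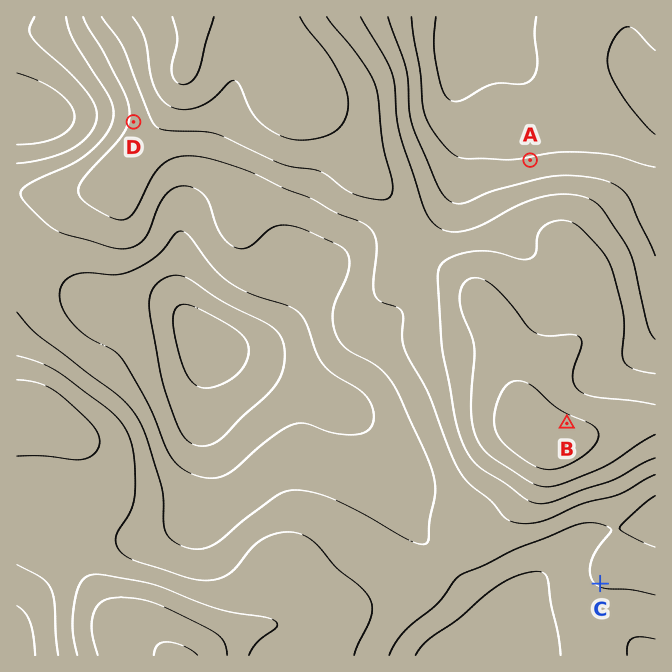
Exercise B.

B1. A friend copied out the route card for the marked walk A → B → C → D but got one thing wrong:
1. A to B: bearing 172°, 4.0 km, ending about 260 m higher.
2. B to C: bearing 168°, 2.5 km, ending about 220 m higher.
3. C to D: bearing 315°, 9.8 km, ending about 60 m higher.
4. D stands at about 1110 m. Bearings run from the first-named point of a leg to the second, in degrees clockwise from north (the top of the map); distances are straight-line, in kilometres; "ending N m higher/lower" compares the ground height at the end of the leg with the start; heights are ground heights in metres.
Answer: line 2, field sense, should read lower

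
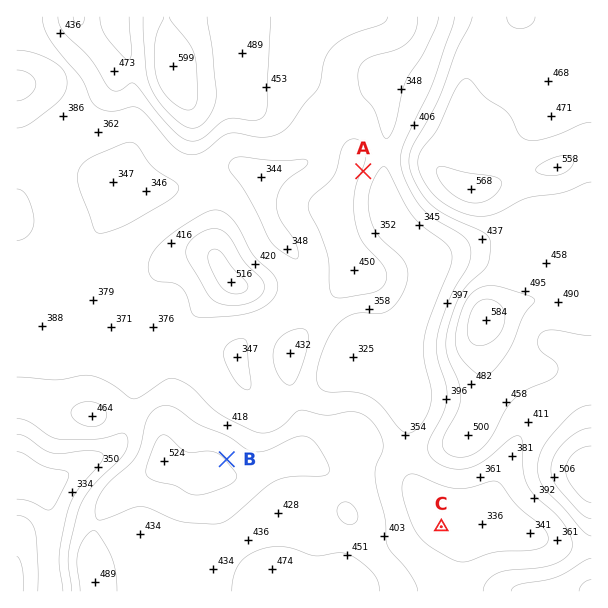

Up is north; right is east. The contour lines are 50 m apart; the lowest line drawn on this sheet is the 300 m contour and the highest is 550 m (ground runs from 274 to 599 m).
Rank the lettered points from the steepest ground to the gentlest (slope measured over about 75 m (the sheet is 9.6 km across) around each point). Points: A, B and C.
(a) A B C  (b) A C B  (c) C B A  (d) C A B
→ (a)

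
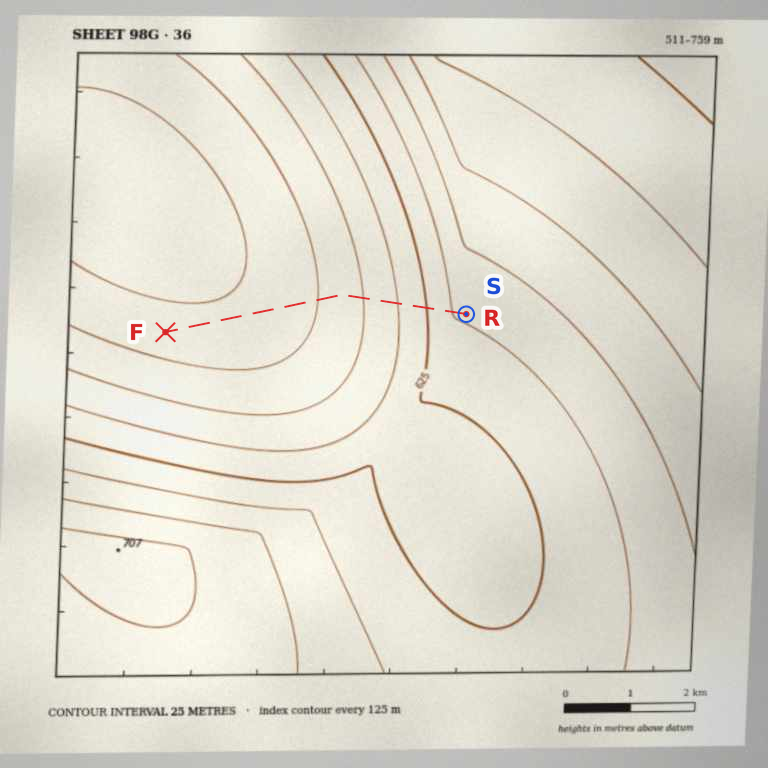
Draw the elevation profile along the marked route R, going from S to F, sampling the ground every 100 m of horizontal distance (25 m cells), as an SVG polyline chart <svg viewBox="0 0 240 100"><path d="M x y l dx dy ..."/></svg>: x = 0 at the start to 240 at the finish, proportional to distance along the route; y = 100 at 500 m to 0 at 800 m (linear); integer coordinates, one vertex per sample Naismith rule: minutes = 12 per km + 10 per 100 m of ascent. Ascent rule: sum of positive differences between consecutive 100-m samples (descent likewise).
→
<svg viewBox="0 0 240 100"><path d="M0 49l5 0 5 1 6 2 5 2 5 2 5 2 6 2 5 2 5 2 5 2 6 2 5 1 5 2 5 1 5 2 6 1 5 2 5 1 5 1 6 1 5 2 5 1 5 1 6 0 5 1 5 1 5 1 6 0 5 1 5 0 5 1 5 0 6 0 5 1 5 0 5 0 6 0 5 0 5 0 5 0 6-1 5 0 5 0 5-1 5 0 5 0"/></svg>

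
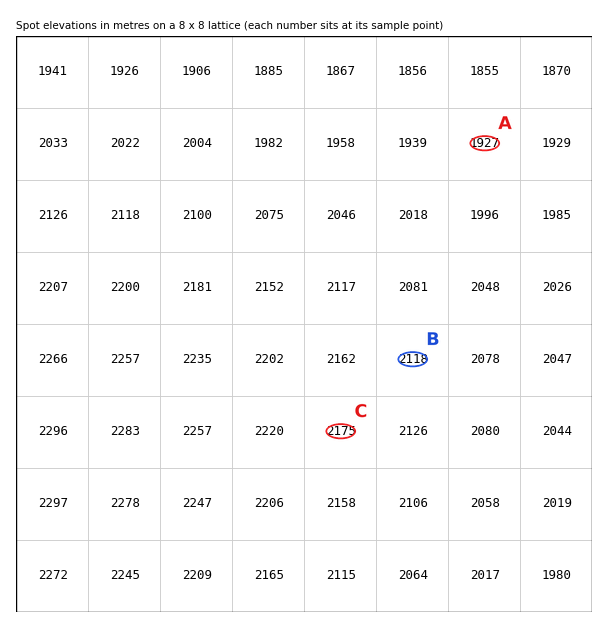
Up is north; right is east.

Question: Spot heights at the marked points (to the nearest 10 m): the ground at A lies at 1930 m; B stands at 2120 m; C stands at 2170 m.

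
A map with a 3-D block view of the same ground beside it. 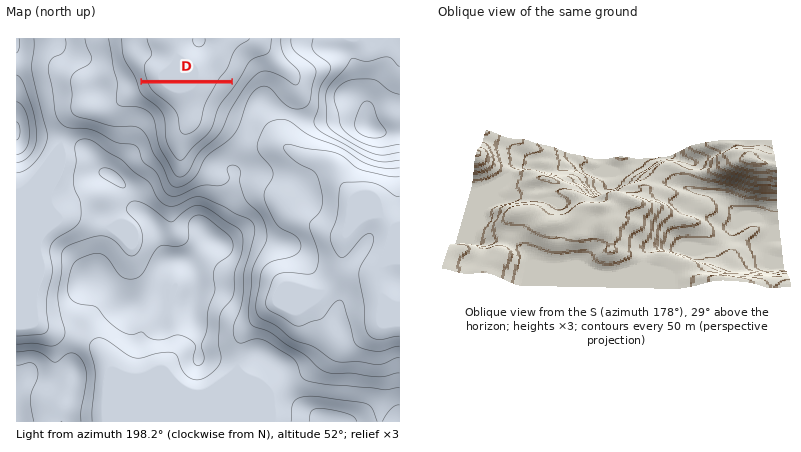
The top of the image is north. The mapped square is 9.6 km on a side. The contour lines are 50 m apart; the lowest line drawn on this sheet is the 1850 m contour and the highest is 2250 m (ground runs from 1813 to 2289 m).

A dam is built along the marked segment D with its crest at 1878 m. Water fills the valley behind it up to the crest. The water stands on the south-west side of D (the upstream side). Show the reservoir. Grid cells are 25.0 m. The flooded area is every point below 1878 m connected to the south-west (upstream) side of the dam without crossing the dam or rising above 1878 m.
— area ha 192.3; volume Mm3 61.55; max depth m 59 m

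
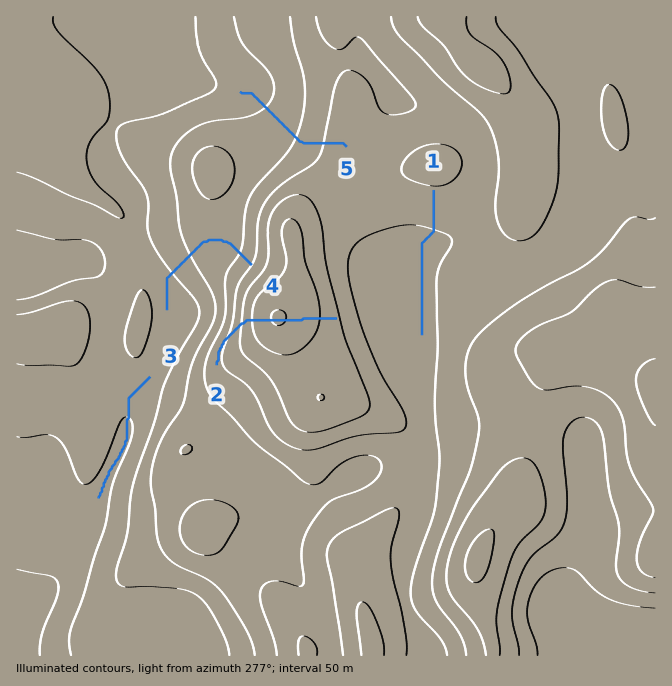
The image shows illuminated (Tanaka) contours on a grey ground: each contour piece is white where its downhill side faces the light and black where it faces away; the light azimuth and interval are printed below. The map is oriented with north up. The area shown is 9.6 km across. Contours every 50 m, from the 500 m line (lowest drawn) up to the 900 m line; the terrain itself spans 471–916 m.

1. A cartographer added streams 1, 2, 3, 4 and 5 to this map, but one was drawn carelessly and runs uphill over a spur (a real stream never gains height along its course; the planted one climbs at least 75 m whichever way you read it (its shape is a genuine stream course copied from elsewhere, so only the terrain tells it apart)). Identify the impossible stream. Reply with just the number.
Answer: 2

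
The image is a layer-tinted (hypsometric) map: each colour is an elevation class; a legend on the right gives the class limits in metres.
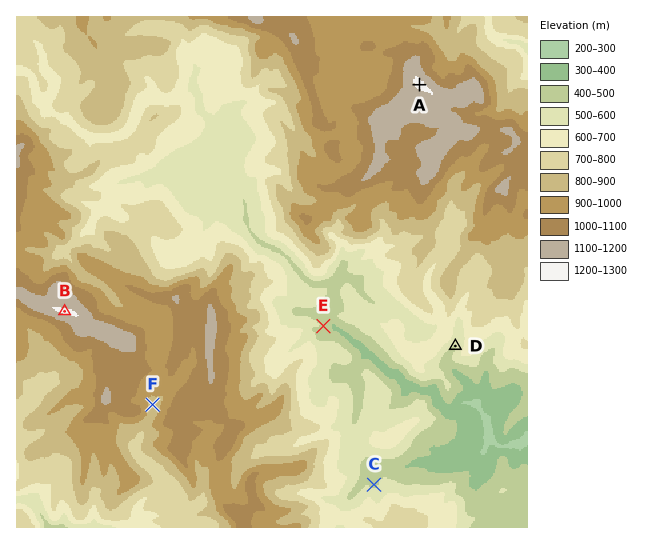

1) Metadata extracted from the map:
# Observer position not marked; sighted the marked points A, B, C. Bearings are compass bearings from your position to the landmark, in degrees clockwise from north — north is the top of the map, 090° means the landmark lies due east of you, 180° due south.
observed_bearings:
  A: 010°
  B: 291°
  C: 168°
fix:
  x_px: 360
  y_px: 424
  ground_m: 520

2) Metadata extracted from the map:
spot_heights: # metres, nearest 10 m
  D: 500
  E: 480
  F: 860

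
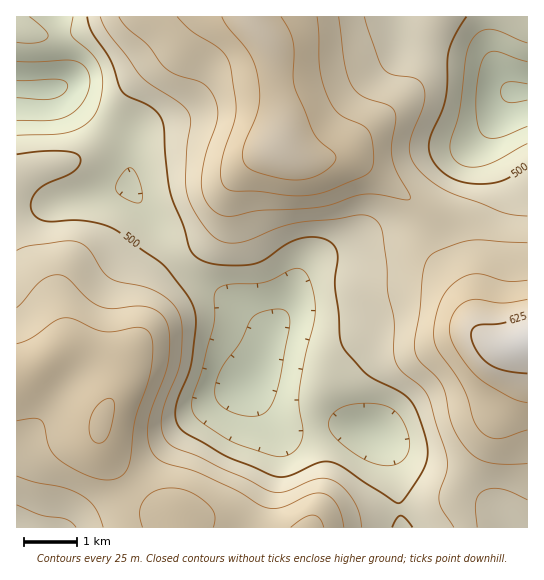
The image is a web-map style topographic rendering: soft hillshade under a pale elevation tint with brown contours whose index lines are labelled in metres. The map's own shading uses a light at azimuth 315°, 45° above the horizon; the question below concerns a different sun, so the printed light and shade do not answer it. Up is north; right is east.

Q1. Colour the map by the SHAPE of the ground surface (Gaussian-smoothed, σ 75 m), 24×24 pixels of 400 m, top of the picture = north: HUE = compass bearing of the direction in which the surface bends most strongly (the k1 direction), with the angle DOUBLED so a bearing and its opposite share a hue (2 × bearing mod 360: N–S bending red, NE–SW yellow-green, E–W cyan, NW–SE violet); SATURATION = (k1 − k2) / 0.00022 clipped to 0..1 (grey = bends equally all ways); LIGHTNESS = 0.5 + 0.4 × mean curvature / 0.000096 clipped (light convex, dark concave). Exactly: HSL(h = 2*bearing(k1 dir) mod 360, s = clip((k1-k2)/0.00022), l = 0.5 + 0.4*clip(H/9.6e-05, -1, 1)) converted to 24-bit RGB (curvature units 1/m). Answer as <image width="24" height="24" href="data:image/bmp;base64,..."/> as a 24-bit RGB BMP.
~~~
<image width="24" height="24" href="data:image/bmp;base64,Qk32BgAAAAAAADYAAAAoAAAAGAAAABgAAAABABgAAAAAAMAGAAATCwAAEwsAAAAAAAAAAAAAgZVQi5pVNTZJQG1Zg8N0kLKNioeVm6WRkquojZS6b8DZKc/3Rz7p89jo8Obbk2u9bS+zUiijSCSXqISnotWPpLl4eT1vfjtkeqB4jXFfUz9TOpk4Kd8tVrN9g6u+uczas8/iq8vqtdHmJ4/OCyx55r/T9djWuWPWayrVWB/bRRbTz6vR18GjmlY9TCUwdlhQkX+urlu2hGWslMaTTd1WEeB0NO3IkszTq9HNdbLBnnqshEGFDxckdZMs/cp2vld9Vj6hXSedUiWEwFRf7VBDyBglgmVJTapvYnKihGzCoZLN2dPMxuK6MO1qB5dVMIZcnrdva2VLWTEtZiAnJBQaWGsaz/8ujJ5QSCZILA8jLxEfizkf1kUb0YBxucepZauJQolwSn6ThICn0cS37eXDrdhaEF0dCD0dXn00Yy84XzRDcC9TbixYvss4wP8RKyEIJxMMIhEROyUykWBdxbWjztvM0L3Apm6HU5BpJYBtUJagxK+q8c7A8LOLdKApBi0PCygMN0gxW0phZzN1njeh4q+N6YhAahgqSCkrHzs5KmBXU6SIucuixrx/uFJCwEpbwZi9P5N2HG1Vap9i3qyj+tHT66mnO3ZhCz0rEiohKTYoKzNFVUF+3bCo4KW4tW7cnWLaYjaqOnlkJ3Y5m5ozw2wYo5Myjatj3a3o26DRN3yEMXxRsrBl5K6X9dnVwazVJEerGB9OPmNmJFVfLE1qwqSK0pyMmWCad0qzjkXkvJnZTk+qflB4y7ycwdvMibi6nWG366nPwJjWU5nPdovB3ri88+bYxZ+iUyeDIiN2UXSZMV59Gkpop3GN15OOpXmRWXWSME+erITQwV7mmZLS1/Tr0d70zrjxTFI+uKpqzdSyZqLMQFLH3MTd8Nvc56jcgybSMjOnUUqER0hlGkNHOmVgyo5rtJN/dmyINV5sP218dFy+3O3v2PPnYZnbmJLiXXlzd7xZr9huRXRLNVxagbll4Mad4GihzCCwcyBaTh4ncGg0IVBBGzk9tq9gvLaEfnKPVWmJOGpyNbeEnuSbxN2hRImKS5OIk4KZoLOHys5vVXdNOWRTbpo7u58sgxMSYgAQWwoOcVA0eL5TJ4F2EkZccbqNs7qjfnSZbluKWZGPN9F4W8lV0tFwaWtIQFouhrCqpqXB2Lq6m3elT11yZZphnlN4og182BCLyH6in7q3m8OYQHd6EEdJMo9DmaNWe2BjdGJ8ebB6Sb5fQ5tLuLRmkmFyZn6EOst2Wpmnz6u00X/GhnexdaGjYCdpcw5fzihh17KLrLSTsYJzdkRCFikYF0kPNoolUXZfY4J0oLZvfqpUQY1HW6tScJ6jfIiuP4YmFjwUb4wtpWZHq3RqgTVYLQgmUxU9xFVH6+Oeo6llk0NOrS9EdVdFKZokEXgcGjYaT28vc8pRh82kecnRd8TBW42Mb3BRnWFAQ0gbLEEJPFkNZWslUyJAURdnYzm6yrrY8t3Zx2OBhD1ntGuFqqfAmsSzRYN8JXNnVfa7qf7pq/f4fa7wnG3eyznKmkRp1XzYyofalJPKWrSKP3xuLClfNTF7Sn2ii6O267rP9ZzVspDYxNXo2eHyz8XvrZ/pmfj7ef/cSeOfMq1CHTYuSidItzan1HDKurTx19H66ND75qrqXVGuHSFtPj6GXZiZTaueonq68NDm597twdndl8bVi4je2c/tyOPPW5o+QlwdR0wUGiIRDSYYMXJ4k4G7cqq0c1eo3ibH/2yizjpgJCA8N1VZV55TP4plRWxtxa6E28Kr0cesc7J1Qo+Sjoew5Z+512iPi11JaWtAMnhGDIBbDUhAN4VTYGYfMzQdNh41/hha/0xYWjE+MkInWI0hLFsjIz8pmbk0ytxhztODtbqHSY1+RIt7sna08Z3a6JvUrpO1cb2SH3xzDyktIF0eMTACJi0GESUOOxUU/4R61FebiWudbLprO5qFLGl+hblvwtl2sdJgpcNrXoRoQWNMNl06m1uF56PE4LTFwLOcNEhiERMiODUSeXAgWGogCygXDCcX6ewlvpR2raO6s8SzVZWeJ0lbip5N3N1qttp5lrxsXnNcWVxpUYRdMGdap19T55J316N8XCloKAcsayYbztL0zNP6Rxr/GBOWlNBmd8BbaK50ubiamFOVQi9QaKlFtO6htNuyq5mLbYiCUHqKe5WJMTRZbDU67JpH5qxPMw0wJQkxipfAttrkUm/pWwCi1j7t09zFpMitc6+ee5mHiESkdVe7tunIuvHHiYettHl9l6KFUm2EfGZ2Qypfbz993rCP4pqFVhJ3KFyuiunO"/>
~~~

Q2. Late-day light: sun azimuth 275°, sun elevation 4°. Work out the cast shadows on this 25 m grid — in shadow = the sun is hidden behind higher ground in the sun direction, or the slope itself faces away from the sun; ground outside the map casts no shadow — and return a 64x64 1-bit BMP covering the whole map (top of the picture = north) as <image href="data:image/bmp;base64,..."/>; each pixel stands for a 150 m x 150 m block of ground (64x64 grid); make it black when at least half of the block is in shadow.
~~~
<image width="64" height="64" href="data:image/bmp;base64,Qk0+AgAAAAAAAD4AAAAoAAAAQAAAAEAAAAABAAEAAAAAAAACAAATCwAAEwsAAAIAAAAAAAAA////AAAAAAAAAAAAAPAAAAAAAAAA4AAAAAAAAADAAAAAAAAAAAAAAAAAAAAAAAAAAAAAAAAAAAAAAAAAAAAAAAAAAAAAAAAAAAAAAAAAAAAAAAAAAAAAAAAD8AAAAAAAAAP8AAAAAAAAA/+AAAAAAAAD/+AAAAAAAAP/8AAAAAAAAf/4AAAAAAAB//gAAAAAAAD//AAAAAAAAP/8AAAAAAAAf/wAAAAAAAB//AAAAAAAAD/8AAAAAAAAP/wAAAAAAAA/+AAAAAAAAD/wAAAAAAAAP+AAAAAAAAAfwAAAAAAAAA4AAAAAAAAAAAAAAAAAAAAAAAAAAAAAAAAAAAAAAAAAAAAAAAAAAAAAAAAAAAAAAAAAAAAAAAAAAAAAAAAAAAAAAAAAAAAAAAAAAAAAAAAAAAAAAAAAAAAAAAAAAAAAAAAAAAAAAAAAAAAAAAAAAAAAAAAAAAAAAAAAAAAAAAAAAAAAAAAAAAAAAAAAAAAAAAAAAAAAAAAAAAAAB/AAAAAAAAAH/AAAAAAAAAP8AAAAAAAAAPgAAAAAAAAAMAAAAAAAAAAH4AAAAAAAAAfwAAAAAAAAB/gAAAAAAAAH+AAAAAAAAAP4AAAAAAAAA/gAAAAAAAAD8AAAAAAAAAHgAAAAAAAAAeAAAAAAAAABwAAAAAAAAAGAAAAAAAAAAAAAAAAAAAAAAA=="/>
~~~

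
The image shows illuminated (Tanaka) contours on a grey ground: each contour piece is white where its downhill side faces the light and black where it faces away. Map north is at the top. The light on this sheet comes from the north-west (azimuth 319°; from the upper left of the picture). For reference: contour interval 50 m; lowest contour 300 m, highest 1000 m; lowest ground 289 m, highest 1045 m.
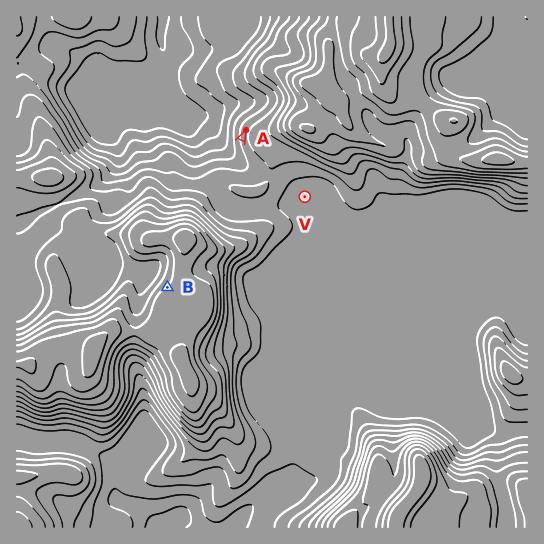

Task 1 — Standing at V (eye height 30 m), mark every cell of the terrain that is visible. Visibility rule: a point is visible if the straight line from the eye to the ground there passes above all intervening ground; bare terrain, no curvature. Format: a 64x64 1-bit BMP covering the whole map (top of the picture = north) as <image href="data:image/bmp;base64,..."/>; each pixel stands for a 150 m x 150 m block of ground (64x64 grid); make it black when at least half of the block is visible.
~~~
<image width="64" height="64" href="data:image/bmp;base64,Qk0+AgAAAAAAAD4AAAAoAAAAQAAAAEAAAAABAAEAAAAAAAACAAATCwAAEwsAAAIAAAAAAAAA////AAAAAAAAAAAAf4YAAQAAAAA/wwABAAAAAB/jAAIAAAAAD+GAAwAAAAAD8cGHAAAAAADww+cAAAAAAPjj/wAAAAAA+eP/AAAAAAD/8/8AAAAAD////wAAAAeH////AAAAD8////wAAAAf////+AAAAB/////4AAAAP7////wAAAA//////AAAAHP////8AAAB4/////gAAAPj////+AAAA+H////8AAAH4f////wAAAfh////+AAAAef////4AAAA//////AAAAB/////8AAAAP///3/4AAAA////f/sAAAD///9//wAAAPD/////AAAA4H////8AAAHgP////wAAA8Af////AAAAwAP///8AAABAAZ///wAAAGABj///AAAB/gGH/4AAAAP/AcAAAAAAB//9wAAAAAAH///AAAAAAIeD/+AAAAAARwH/4AAAAAAAA//gAAIAAAAB/8AABwAAAAD/wDH/AAAAAP/Af/4AAAAA/4D/8AAAAAB/BnwAAAAAAP4MGAAAAAAB/AAYAAAAAABwAAwAAAAAAAAABAAAAAAAAAAAAAAAAAAAAAAAAAAAAAAAAAAAAAAAAAAAAAAAAAAAAAAAAAAAAAAAAAAAAAAAAAAAAAAAAAAAAAAAAAAAAAAAAAAAAAAAAAAAAAAAAAAAAAAAAAAAAAAAAAAAAAAAAAAAAA=="/>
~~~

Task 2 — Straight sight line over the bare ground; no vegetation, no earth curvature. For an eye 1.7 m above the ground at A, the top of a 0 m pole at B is out of sight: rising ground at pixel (201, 220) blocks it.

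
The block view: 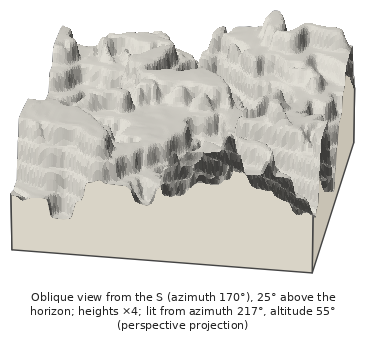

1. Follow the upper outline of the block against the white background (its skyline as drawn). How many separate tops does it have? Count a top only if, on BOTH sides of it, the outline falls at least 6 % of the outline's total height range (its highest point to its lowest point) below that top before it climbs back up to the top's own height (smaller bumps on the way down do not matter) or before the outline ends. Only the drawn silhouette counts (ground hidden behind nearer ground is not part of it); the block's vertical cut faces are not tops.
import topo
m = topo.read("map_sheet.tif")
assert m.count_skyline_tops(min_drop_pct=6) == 3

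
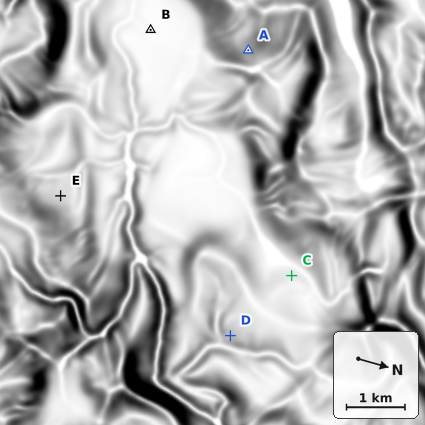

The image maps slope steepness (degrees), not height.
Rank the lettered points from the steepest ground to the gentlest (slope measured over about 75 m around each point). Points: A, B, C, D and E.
A D E C B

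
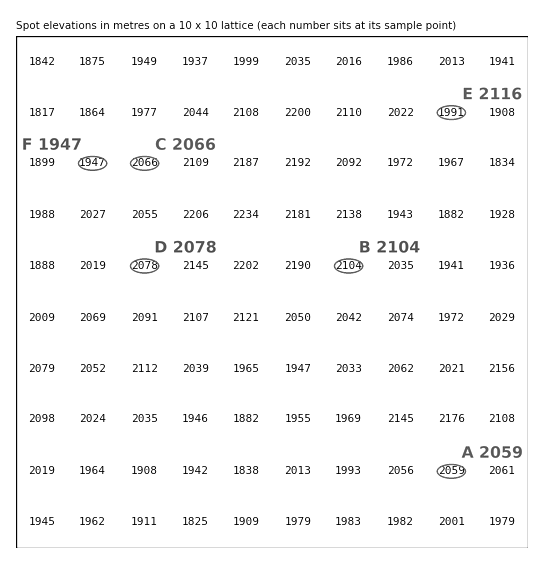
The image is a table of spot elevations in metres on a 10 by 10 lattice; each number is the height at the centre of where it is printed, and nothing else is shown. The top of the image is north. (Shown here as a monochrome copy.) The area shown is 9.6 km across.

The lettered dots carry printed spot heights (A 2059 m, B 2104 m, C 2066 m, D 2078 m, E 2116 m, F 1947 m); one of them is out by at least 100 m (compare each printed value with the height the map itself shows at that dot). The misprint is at E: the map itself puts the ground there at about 1991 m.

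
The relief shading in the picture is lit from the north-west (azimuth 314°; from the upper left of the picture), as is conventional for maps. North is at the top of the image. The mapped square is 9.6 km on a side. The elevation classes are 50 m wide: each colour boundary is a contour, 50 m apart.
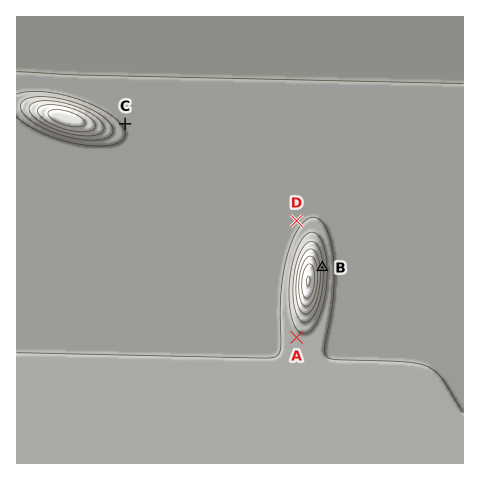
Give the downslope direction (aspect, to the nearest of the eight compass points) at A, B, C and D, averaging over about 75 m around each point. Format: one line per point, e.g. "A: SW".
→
A: SW
B: E
C: NE
D: NW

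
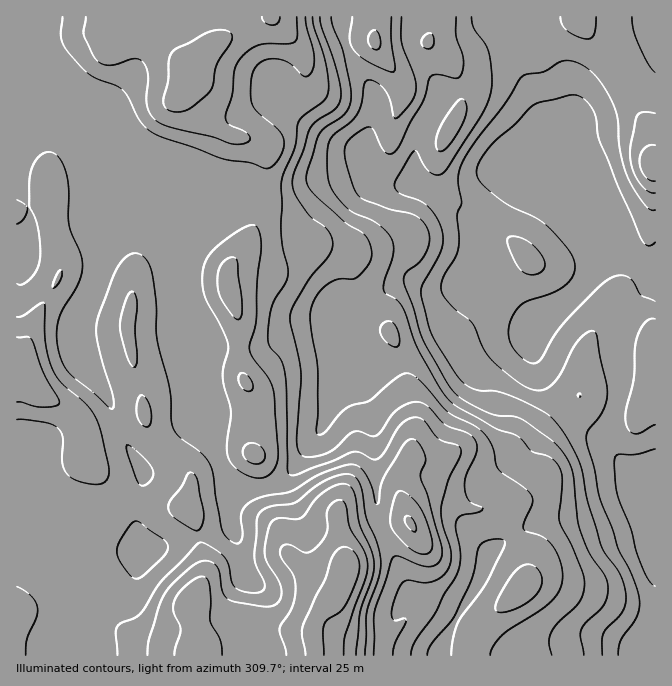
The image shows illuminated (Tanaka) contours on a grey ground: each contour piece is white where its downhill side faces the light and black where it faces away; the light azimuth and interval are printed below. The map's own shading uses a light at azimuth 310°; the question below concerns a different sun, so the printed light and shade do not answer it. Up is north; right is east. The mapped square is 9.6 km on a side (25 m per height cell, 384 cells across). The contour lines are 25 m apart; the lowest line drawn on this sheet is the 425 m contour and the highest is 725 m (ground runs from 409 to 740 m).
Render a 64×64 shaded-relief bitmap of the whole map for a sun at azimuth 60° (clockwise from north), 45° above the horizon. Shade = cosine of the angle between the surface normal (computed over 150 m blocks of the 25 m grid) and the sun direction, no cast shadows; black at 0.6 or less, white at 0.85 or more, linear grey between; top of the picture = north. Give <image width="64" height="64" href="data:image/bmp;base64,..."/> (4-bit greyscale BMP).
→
<image width="64" height="64" href="data:image/bmp;base64,Qk12CAAAAAAAAHYAAAAoAAAAQAAAAEAAAAABAAQAAAAAAAAIAAATCwAAEwsAABAAAAAAAAAAAAAAABEREQAiIiIAMzMzAERERABVVVUAZmZmAHd3dwCIiIgAmZmZAKqqqgC7u7sAzMzMAN3d3QDu7u4A////AHd3d3ZlVERERYmYdmVDNYmrzKiZl2VWd3d3eImaqph3d3d3ZlVVVEVViZdmZUNGiZrMqImYZlZ3d3d4iZmZiHd3d3dmVWZURFaJh2ZmREaIms2oeIh2VWd3d3eIiIiId3eHdmZmZlQ0RniHd4dURneL3ah3iIdlVmZnd3d3d4iIiId2Zmd3UzNGiYiJmFRFZovMqHeImHVVVmZ3d3d4iZmIh3Zmd4dTI0aKqqqGQzVWisyod3iYdlRFZ3d4iIiaqoiHZmZ4h2QzRpu7qGQiNVV5vLl3Z4iHZEV4iIiJmau6iHdmZ4iHZURGi8uWMRJFVWm8ynZVeJhlRXiZmZmqzLp3d2ZniIdmVUWKy4QQJFVUaM3KZDR5qXVVaJmqqrvMund3ZneIh3ZlVXq6cwE1dlRp3tlCJZu5dlVomaq7vMupd3Zmd4d3dmVFerliAld2VXruxyFIzbl2ZmiZq7u7uph3dmZnd3dmVEV5qFITaIdVe+2kEnztuHZmeImru7uqmHdmZmZ3d2VERXmXQhR4hlWL3IMVruyXZmZ4iau6u6mYdmZmZnd3VERGipdCNYh1RYvbYjjO2nZmZ3iJqqu7qYdmZmZmd3dURFeal1RXiGRFjNtSWt25dmd4iImau7qpdmZmZmZnd2VVZ5qXZniHVFac2lNqy6mHd4iIiZu8uph2ZmZlVmeIdlVnmpdmeIdVVpzaVHqqmZiIiYiJq8uqmGZmZVVWaJh2VVealkRXh2VnnMpViZiZmYiJiIisy6mXZmZlVVZ5mXVEWKp0I1iZd3eKuWV4iImZiImHebzLqYdmdmVFV4mYZEV5qWIkeruYd3mpZGeIiZmZiIiKzcuodmZ2ZUVnmpZEV4moQjabzKl2Z5hUV4mZmqmYiJrMupdVVmZlRGiqhTV5mYdDV5rMuXVXiFNHmqmru5mZq7uphkRWZVREaaljRpmYdkRXirypdlaHVFerqrzLqaqqqYh2RGZEREV6uVNYmYh2RFZ5u6l2Z4dUV6u7zMuZqqmHd3ZEZkM0V6unQ2iZiHZERnm7qYdnd1Vnq8zMuoiamHZnh1RWRFeau5ZEaJmHdUNGiruph3d2Zmis3cuoiaqHZmiYZFVFery5dDR4mYdlMkabu6mYd2ZmeKzduYeKqYZWeJlkRFesy5dURXmZh2UyWKu6qph3ZmZ4rNyoeKqpdVV5qWM0aL3KhkNFeZmHZTR6uqqqmHdmZni924eJqphlRXipYzR5zLhlQ0aJmYdlRYqpmqqYd2VWec3KiJqph2VFaJljNHnMp2VDRomYd2VFeamaqpiHVVV63biImpiHZUVomGM0ibuXZURXmZh3ZURpmZqpmHZURpzcqIiZiHdlVWiYYzSJu5dlRFeZmHZkI2mpmqmIdlRXrduYiJiId2ZVZ4hkRXiql2VEV5mYdlMjeqqZmYdmVWi9ypiIiId3ZmZmeHZWZ4mHZURXmZh2QiSKqZmZh2Zmeb3KmIiIh3ZmZmZ3d2dmaIh2VFeamGUyJpqpiJh2ZneJvLqIiIh3ZmZmZmd4iGVWiIZUR5qXZTI3qpiIiHZmeIm7qYiIh3ZVZmZmZ3iJZlV5h2RXmYdlMkeamIiIdmZ4mamZiId3ZUVnd3ZneIh2RXmYZVeZh2VDWJmIiYh3ZniZh4mYd3ZURXiId3d3eHZEeZhmZ4iHZlRXmZmZh3d3eJmHiZiHdURXiZh3d3d3ZUV5mHZneHdmZVeJmZmHeIeJmYeJmYdlRWiZmHd2ZmZlRYmXZmZ3d3dmZniZmYeIiJqpiJqql2VWiZmId2ZmVWVWiYdmZnd3d3ZmeJmZh4mZqqiIm7qHZniZmId2ZmVEZlaJh2Znd3d3d2ZniZmImruqmYmruYZniZmId2ZmZEN2VomGZmd3d3d2ZmZ5mZmru6mZmquod4mYiHd2ZmZTImVGiYZmd3d3ZmZmZniqqru6mZmZmYeImYh3d2ZmZkIRZUaZhmZ3d3dmZmZmaKu6qqqZiZiHeJmYh3dmZmZlMABUV5l2Z3d3dmZmZmVoq6qZmph3h2VoqYd3ZmZmZmQQAFVYmXZnd3dmZmZVVVeaqZmph2aHRGmph3ZmZmZmYwABVWiYdmd3dmZlVEREV5qqqqmGVodDaZmHdmZmZmZSABRmaIh2Z3dmVUQzNEVnmrqqmHVGh0NomYd2ZmZmZkIBRmZ3h3ZndlRDMzNFZ4mru6mHZDWIVFiZh3ZmZmZlQhJWZnd3dmdlQiIjRWeImaqph3dkNYlkV5mId3dmZmVDI1Zmd3dmZmQhE0VniJmZmYh2d3ZFiXVWiZh3d2ZmZUMjZ2Znd2ZmUxEkVneImZh3d2eJl0R4h1Z5mYh3ZmZlMjV4ZmZmZmVDIkVnd4mZh2ZneKunQ1iYZXiZiHdmZlQzRohmZmZlVEMzRWd3iamHZWeKzKczWahlaJmIdmZmUzNXiGZmZlQ0RENFZniamYdlZ5vLlSN6uFV4mZh2ZmZDNXiHZmZkMjRVQzVmeJmYdlRYvMpjNquWVniZiHZmZUNGeHdmZlMiRWZURWZ3iIdlRFnNyDJJunVniZmHZmZlRFeId2ZlMjRWZlRWZmd4d1REe92lI3u4VomZmYdmZlRFaIh3ZmUzRWZmVWZmZ3d2VEat7IQ1nKdnmamYh2ZmVVaIh3dmZTNWZmZWZmZnd3ZVac7rdEarp2eKqZh3ZmVVZ4mHd2ZlRFZmZVZmd3d3ZlV63tp1Rpu4Zoqqh3dmVVVomYd2"/>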